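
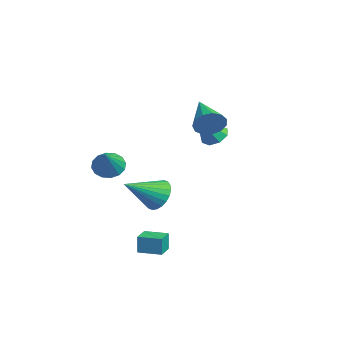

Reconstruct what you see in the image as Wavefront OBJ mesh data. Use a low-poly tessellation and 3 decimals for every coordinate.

v -3.536 -1.284 -0.825
v -3.148 -1.666 -1.384
v -2.324 -1.676 0.285
v -3.009 -1.287 -1.401
v -3.012 -0.907 -1.264
v -3.155 -0.628 -1.009
v -3.4 -0.525 -0.705
v -3.682 -0.625 -0.434
v -3.924 -0.902 -0.267
v -4.062 -1.281 -0.25
v -4.06 -1.661 -0.387
v -3.916 -1.939 -0.642
v -3.671 -2.043 -0.946
v -3.39 -1.942 -1.217
v 0.862 2.181 2.891
v 1.09 1.805 3.51
v -1.002 2.199 3.589
v 1.128 2.221 3.601
v 1.082 2.625 3.467
v 0.965 2.888 3.149
v 0.816 2.926 2.75
v 0.681 2.728 2.395
v 0.604 2.356 2.198
v 0.608 1.928 2.22
v 0.693 1.581 2.456
v 0.831 1.424 2.83
v 0.979 1.507 3.223
v 1.836 -0.9 -3.594
v 1.802 -0.893 -2.714
v 2.405 0.006 -3.579
v 2.371 0.013 -2.699
v 2.589 -1.373 -3.561
v 2.555 -1.366 -2.681
v 3.158 -0.467 -3.546
v 3.124 -0.46 -2.666
v -3.347 3.548 0.637
v -2.829 3.991 0.797
v -2.933 2.592 1.943
v -3.291 4.119 1.037
v -3.785 3.913 1.043
v -4.023 3.492 0.811
v -3.864 3.105 0.477
v -3.403 2.976 0.237
v -2.909 3.183 0.231
v -2.671 3.603 0.463
v 2.017 -0.341 -0.575
v 2.583 0.064 -0.105
v 2.363 -1.879 0.335
v 2.31 0.108 0.072
v 1.993 0.082 0.15
v 1.679 -0.007 0.118
v 1.417 -0.148 -0.02
v 1.246 -0.318 -0.242
v 1.193 -0.491 -0.515
v 1.265 -0.642 -0.797
v 1.451 -0.747 -1.045
v 1.724 -0.79 -1.222
v 2.041 -0.765 -1.3
v 2.355 -0.675 -1.268
v 2.617 -0.535 -1.13
v 2.788 -0.365 -0.908
v 2.841 -0.191 -0.635
v 2.769 -0.041 -0.353
f 2 1 4
f 2 4 3
f 4 1 5
f 4 5 3
f 5 1 6
f 5 6 3
f 6 1 7
f 6 7 3
f 7 1 8
f 7 8 3
f 8 1 9
f 8 9 3
f 9 1 10
f 9 10 3
f 10 1 11
f 10 11 3
f 11 1 12
f 11 12 3
f 12 1 13
f 12 13 3
f 13 1 14
f 13 14 3
f 14 1 2
f 14 2 3
f 16 15 18
f 16 18 17
f 18 15 19
f 18 19 17
f 19 15 20
f 19 20 17
f 20 15 21
f 20 21 17
f 21 15 22
f 21 22 17
f 22 15 23
f 22 23 17
f 23 15 24
f 23 24 17
f 24 15 25
f 24 25 17
f 25 15 26
f 25 26 17
f 26 15 27
f 26 27 17
f 27 15 16
f 27 16 17
f 29 31 28
f 32 29 28
f 28 31 30
f 30 32 28
f 29 35 31
f 33 29 32
f 33 35 29
f 31 35 30
f 34 32 30
f 30 35 34
f 34 33 32
f 35 33 34
f 37 36 39
f 37 39 38
f 39 36 40
f 39 40 38
f 40 36 41
f 40 41 38
f 41 36 42
f 41 42 38
f 42 36 43
f 42 43 38
f 43 36 44
f 43 44 38
f 44 36 45
f 44 45 38
f 45 36 37
f 45 37 38
f 47 46 49
f 47 49 48
f 49 46 50
f 49 50 48
f 50 46 51
f 50 51 48
f 51 46 52
f 51 52 48
f 52 46 53
f 52 53 48
f 53 46 54
f 53 54 48
f 54 46 55
f 54 55 48
f 55 46 56
f 55 56 48
f 56 46 57
f 56 57 48
f 57 46 58
f 57 58 48
f 58 46 59
f 58 59 48
f 59 46 60
f 59 60 48
f 60 46 61
f 60 61 48
f 61 46 62
f 61 62 48
f 62 46 63
f 62 63 48
f 63 46 47
f 63 47 48



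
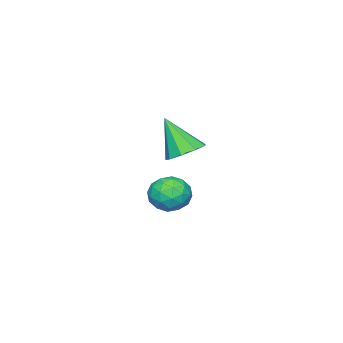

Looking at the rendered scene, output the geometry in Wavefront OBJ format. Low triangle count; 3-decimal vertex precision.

v -2.299 1.981 -3.141
v -1.552 1.463 -2.478
v -3.648 1.057 -2.342
v -2.901 0.539 -1.679
v -3.106 1.637 -1.546
v -2.272 2.208 -2.039
v -2.928 0.312 -2.781
v -2.094 0.883 -3.274
v -1.941 0.432 -2.255
v -2.05 1.251 -1.492
v -3.15 1.269 -3.328
v -3.259 2.088 -2.565
v -1.807 1.804 -2.879
v -3.393 0.716 -1.941
v -3.513 1.362 -1.862
v -3.074 1.058 -1.472
v -2.23 2.241 -2.622
v -1.791 1.937 -2.232
v -2.704 2.039 -1.684
v -3.409 0.583 -2.588
v -2.97 0.279 -2.198
v -2.126 1.462 -3.348
v -1.687 1.158 -2.958
v -2.496 0.481 -3.136
v -1.596 0.893 -2.359
v -2.389 0.349 -1.89
v -2.406 0.216 -2.537
v -1.915 0.551 -2.827
v -1.661 1.374 -1.91
v -2.454 0.831 -1.441
v -2.574 1.476 -1.362
v -2.084 1.812 -1.653
v -1.889 0.768 -1.78
v -2.746 1.689 -3.379
v -3.539 1.146 -2.91
v -3.116 0.708 -3.167
v -2.626 1.044 -3.458
v -2.811 2.171 -2.93
v -3.604 1.627 -2.461
v -3.285 1.969 -1.993
v -2.794 2.304 -2.283
v -3.311 1.752 -3.04
v 0.83 4.558 2.305
v 1.728 4.941 2.522
v 0.87 3.422 4.155
v 1.235 5.341 2.778
v 0.553 5.374 2.812
v 0 5.025 2.61
v -0.164 4.457 2.265
v 0.137 3.937 1.939
v 0.762 3.707 1.785
v 1.419 3.875 1.874
v 1.801 4.362 2.165
f 1 38 17
f 38 12 41
f 17 41 6
f 38 41 17
f 1 17 13
f 17 6 18
f 13 18 2
f 17 18 13
f 1 13 22
f 13 2 23
f 22 23 8
f 13 23 22
f 1 22 34
f 22 8 37
f 34 37 11
f 22 37 34
f 1 34 38
f 34 11 42
f 38 42 12
f 34 42 38
f 2 18 29
f 18 6 32
f 29 32 10
f 18 32 29
f 6 41 19
f 41 12 40
f 19 40 5
f 41 40 19
f 12 42 39
f 42 11 35
f 39 35 3
f 42 35 39
f 11 37 36
f 37 8 24
f 36 24 7
f 37 24 36
f 8 23 28
f 23 2 25
f 28 25 9
f 23 25 28
f 4 30 16
f 30 10 31
f 16 31 5
f 30 31 16
f 4 16 14
f 16 5 15
f 14 15 3
f 16 15 14
f 4 14 21
f 14 3 20
f 21 20 7
f 14 20 21
f 4 21 26
f 21 7 27
f 26 27 9
f 21 27 26
f 4 26 30
f 26 9 33
f 30 33 10
f 26 33 30
f 5 31 19
f 31 10 32
f 19 32 6
f 31 32 19
f 3 15 39
f 15 5 40
f 39 40 12
f 15 40 39
f 7 20 36
f 20 3 35
f 36 35 11
f 20 35 36
f 9 27 28
f 27 7 24
f 28 24 8
f 27 24 28
f 10 33 29
f 33 9 25
f 29 25 2
f 33 25 29
f 44 43 46
f 44 46 45
f 46 43 47
f 46 47 45
f 47 43 48
f 47 48 45
f 48 43 49
f 48 49 45
f 49 43 50
f 49 50 45
f 50 43 51
f 50 51 45
f 51 43 52
f 51 52 45
f 52 43 53
f 52 53 45
f 53 43 44
f 53 44 45



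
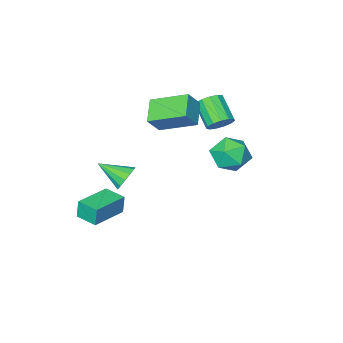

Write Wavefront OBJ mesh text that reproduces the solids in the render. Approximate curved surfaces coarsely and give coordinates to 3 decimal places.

v 0.899 -3.316 -1.768
v 1.36 -3.393 -2.418
v 1.761 -4.544 -1.012
v 1.562 -3.088 -2.154
v 1.554 -2.856 -1.768
v 1.337 -2.77 -1.382
v 0.982 -2.857 -1.118
v 0.6 -3.09 -1.062
v 0.313 -3.395 -1.229
v 0.213 -3.675 -1.568
v 0.33 -3.841 -1.97
v 0.628 -3.84 -2.309
v 1.012 -3.673 -2.475
v -3.486 -1.561 1.478
v -3.14 -2.006 0.983
v -3.348 -3.263 1.967
v -3.694 -2.819 2.462
v -2.839 -1.856 1.238
v -3.047 -3.113 2.223
v -2.744 -1.612 1.57
v -2.951 -2.869 2.554
v -2.884 -1.352 1.872
v -3.091 -2.609 2.857
v -3.215 -1.159 2.049
v -3.423 -2.416 3.034
v -3.632 -1.093 2.045
v -3.84 -2.35 3.029
v -4.003 -1.176 1.861
v -4.211 -2.433 2.845
v -4.21 -1.382 1.555
v -4.418 -2.639 2.539
v -4.187 -1.644 1.224
v -4.395 -2.901 2.209
v -3.942 -1.88 0.974
v -4.149 -3.137 1.959
v -3.551 -2.015 0.884
v -3.759 -3.272 1.869
v -0.836 -3.003 1.274
v -1.667 -3.976 1.999
v -1.996 -1.41 2.081
v -2.827 -2.382 2.806
v -0.093 -2.938 2.214
v -0.924 -3.91 2.939
v -1.253 -1.344 3.021
v -2.084 -2.317 3.746
v 1.309 -4.707 -4.272
v 1.217 -4.687 -3.196
v 1.004 -3.516 -4.32
v 0.912 -3.497 -3.244
v 3.248 -4.203 -4.116
v 3.156 -4.184 -3.04
v 2.943 -3.013 -4.164
v 2.851 -2.993 -3.088
v -2.385 1.855 2.242
v -1.305 1.652 2.135
v -2.715 0.848 0.805
v -1.635 0.645 0.698
v -2.195 0.219 1.549
v -1.991 0.842 2.437
v -2.029 1.658 0.503
v -1.825 2.281 1.391
v -1.085 1.531 1.06
v -1.187 0.642 1.707
v -2.833 1.858 1.233
v -2.935 0.969 1.88
f 2 1 4
f 2 4 3
f 4 1 5
f 4 5 3
f 5 1 6
f 5 6 3
f 6 1 7
f 6 7 3
f 7 1 8
f 7 8 3
f 8 1 9
f 8 9 3
f 9 1 10
f 9 10 3
f 10 1 11
f 10 11 3
f 11 1 12
f 11 12 3
f 12 1 13
f 12 13 3
f 13 1 2
f 13 2 3
f 15 14 18
f 15 18 16
f 16 18 19
f 16 19 17
f 18 14 20
f 18 20 19
f 19 20 21
f 19 21 17
f 20 14 22
f 20 22 21
f 21 22 23
f 21 23 17
f 22 14 24
f 22 24 23
f 23 24 25
f 23 25 17
f 24 14 26
f 24 26 25
f 25 26 27
f 25 27 17
f 26 14 28
f 26 28 27
f 27 28 29
f 27 29 17
f 28 14 30
f 28 30 29
f 29 30 31
f 29 31 17
f 30 14 32
f 30 32 31
f 31 32 33
f 31 33 17
f 32 14 34
f 32 34 33
f 33 34 35
f 33 35 17
f 34 14 36
f 34 36 35
f 35 36 37
f 35 37 17
f 36 14 15
f 36 15 37
f 37 15 16
f 37 16 17
f 39 41 38
f 42 39 38
f 38 41 40
f 40 42 38
f 39 45 41
f 43 39 42
f 43 45 39
f 41 45 40
f 44 42 40
f 40 45 44
f 44 43 42
f 45 43 44
f 47 49 46
f 50 47 46
f 46 49 48
f 48 50 46
f 47 53 49
f 51 47 50
f 51 53 47
f 49 53 48
f 52 50 48
f 48 53 52
f 52 51 50
f 53 51 52
f 54 65 59
f 54 59 55
f 54 55 61
f 54 61 64
f 54 64 65
f 55 59 63
f 59 65 58
f 65 64 56
f 64 61 60
f 61 55 62
f 57 63 58
f 57 58 56
f 57 56 60
f 57 60 62
f 57 62 63
f 58 63 59
f 56 58 65
f 60 56 64
f 62 60 61
f 63 62 55



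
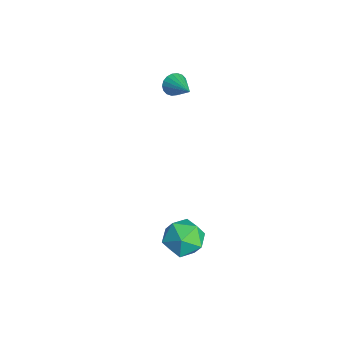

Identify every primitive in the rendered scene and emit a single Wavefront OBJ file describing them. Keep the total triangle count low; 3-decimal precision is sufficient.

v -4.109 -1.495 1.125
v -3.862 -1.675 0.704
v -2.991 -1.205 1.655
v -3.896 -1.452 0.653
v -3.972 -1.238 0.695
v -4.075 -1.074 0.822
v -4.184 -0.994 1.01
v -4.279 -1.013 1.22
v -4.34 -1.128 1.412
v -4.355 -1.316 1.546
v -4.321 -1.539 1.598
v -4.245 -1.753 1.556
v -4.142 -1.917 1.428
v -4.033 -1.997 1.241
v -3.938 -1.977 1.03
v -3.877 -1.863 0.839
v 0.617 -1.995 -4.595
v 1.062 -2.676 -4.178
v -0.402 -2.004 -3.522
v 0.043 -2.685 -3.105
v 0.412 -1.849 -3.137
v 1.043 -1.843 -3.8
v -0.383 -2.837 -3.9
v 0.248 -2.831 -4.563
v 0.445 -3.196 -3.748
v 0.936 -2.586 -3.276
v -0.276 -2.094 -4.424
v 0.215 -1.484 -3.952
f 2 1 4
f 2 4 3
f 4 1 5
f 4 5 3
f 5 1 6
f 5 6 3
f 6 1 7
f 6 7 3
f 7 1 8
f 7 8 3
f 8 1 9
f 8 9 3
f 9 1 10
f 9 10 3
f 10 1 11
f 10 11 3
f 11 1 12
f 11 12 3
f 12 1 13
f 12 13 3
f 13 1 14
f 13 14 3
f 14 1 15
f 14 15 3
f 15 1 16
f 15 16 3
f 16 1 2
f 16 2 3
f 17 28 22
f 17 22 18
f 17 18 24
f 17 24 27
f 17 27 28
f 18 22 26
f 22 28 21
f 28 27 19
f 27 24 23
f 24 18 25
f 20 26 21
f 20 21 19
f 20 19 23
f 20 23 25
f 20 25 26
f 21 26 22
f 19 21 28
f 23 19 27
f 25 23 24
f 26 25 18



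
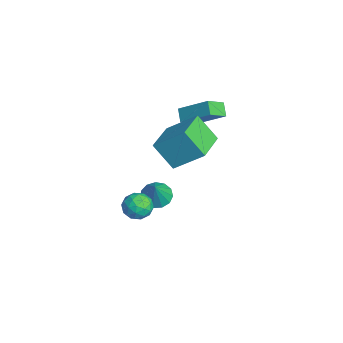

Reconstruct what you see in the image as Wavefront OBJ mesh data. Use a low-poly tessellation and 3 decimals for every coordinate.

v -1.145 -3.658 -2.307
v -0.441 -3.424 -1.983
v -0.499 -4.316 -3.237
v 0.205 -4.082 -2.913
v -0.268 -4.607 -2.518
v -0.667 -4.201 -1.943
v -0.273 -3.539 -3.277
v -0.672 -3.133 -2.702
v 0.098 -3.351 -2.582
v 0.101 -4.011 -2.113
v -1.041 -3.729 -3.107
v -1.038 -4.389 -2.638
v -0.85 -3.483 -2.063
v -0.09 -4.257 -3.157
v -0.368 -4.565 -2.925
v 0.046 -4.428 -2.734
v -0.983 -3.94 -2.04
v -0.569 -3.803 -1.849
v -0.467 -4.498 -2.164
v -0.371 -3.937 -3.371
v 0.043 -3.8 -3.18
v -0.986 -3.312 -2.486
v -0.572 -3.175 -2.295
v -0.473 -3.242 -3.056
v -0.119 -3.303 -2.225
v 0.261 -3.69 -2.772
v -0.02 -3.371 -2.985
v -0.255 -3.132 -2.647
v -0.117 -3.691 -1.949
v 0.263 -4.078 -2.496
v -0.015 -4.386 -2.264
v -0.25 -4.148 -1.926
v 0.2 -3.648 -2.302
v -1.203 -3.662 -2.724
v -0.823 -4.049 -3.271
v -0.69 -3.592 -3.294
v -0.925 -3.354 -2.956
v -1.201 -4.05 -2.448
v -0.821 -4.437 -2.995
v -0.685 -4.608 -2.573
v -0.92 -4.369 -2.235
v -1.14 -4.092 -2.918
v -2.588 -1.507 2.507
v -1.67 -0.272 3.552
v -3.084 -0.639 1.917
v -2.165 0.596 2.962
v -1.975 -1.516 1.978
v -1.056 -0.281 3.023
v -2.47 -0.648 1.388
v -1.552 0.587 2.433
v -0.914 -2.38 2.453
v -0.309 -1.041 3.626
v -0.286 -1.56 1.193
v 0.319 -0.221 2.366
v 0.781 -3.339 2.674
v 1.386 -2 3.847
v 1.409 -2.519 1.414
v 2.014 -1.18 2.587
v -2.396 -2.607 -3.576
v -1.716 -2.461 -3.972
v -1.584 -2.833 -2.264
v -1.86 -2.063 -3.814
v -2.173 -1.839 -3.582
v -2.558 -1.858 -3.347
v -2.891 -2.115 -3.185
v -3.067 -2.528 -3.148
v -3.03 -2.966 -3.246
v -2.792 -3.291 -3.449
v -2.428 -3.398 -3.693
v -2.054 -3.254 -3.9
v -1.789 -2.904 -4.003
f 1 38 17
f 38 12 41
f 17 41 6
f 38 41 17
f 1 17 13
f 17 6 18
f 13 18 2
f 17 18 13
f 1 13 22
f 13 2 23
f 22 23 8
f 13 23 22
f 1 22 34
f 22 8 37
f 34 37 11
f 22 37 34
f 1 34 38
f 34 11 42
f 38 42 12
f 34 42 38
f 2 18 29
f 18 6 32
f 29 32 10
f 18 32 29
f 6 41 19
f 41 12 40
f 19 40 5
f 41 40 19
f 12 42 39
f 42 11 35
f 39 35 3
f 42 35 39
f 11 37 36
f 37 8 24
f 36 24 7
f 37 24 36
f 8 23 28
f 23 2 25
f 28 25 9
f 23 25 28
f 4 30 16
f 30 10 31
f 16 31 5
f 30 31 16
f 4 16 14
f 16 5 15
f 14 15 3
f 16 15 14
f 4 14 21
f 14 3 20
f 21 20 7
f 14 20 21
f 4 21 26
f 21 7 27
f 26 27 9
f 21 27 26
f 4 26 30
f 26 9 33
f 30 33 10
f 26 33 30
f 5 31 19
f 31 10 32
f 19 32 6
f 31 32 19
f 3 15 39
f 15 5 40
f 39 40 12
f 15 40 39
f 7 20 36
f 20 3 35
f 36 35 11
f 20 35 36
f 9 27 28
f 27 7 24
f 28 24 8
f 27 24 28
f 10 33 29
f 33 9 25
f 29 25 2
f 33 25 29
f 44 46 43
f 47 44 43
f 43 46 45
f 45 47 43
f 44 50 46
f 48 44 47
f 48 50 44
f 46 50 45
f 49 47 45
f 45 50 49
f 49 48 47
f 50 48 49
f 52 54 51
f 55 52 51
f 51 54 53
f 53 55 51
f 52 58 54
f 56 52 55
f 56 58 52
f 54 58 53
f 57 55 53
f 53 58 57
f 57 56 55
f 58 56 57
f 60 59 62
f 60 62 61
f 62 59 63
f 62 63 61
f 63 59 64
f 63 64 61
f 64 59 65
f 64 65 61
f 65 59 66
f 65 66 61
f 66 59 67
f 66 67 61
f 67 59 68
f 67 68 61
f 68 59 69
f 68 69 61
f 69 59 70
f 69 70 61
f 70 59 71
f 70 71 61
f 71 59 60
f 71 60 61



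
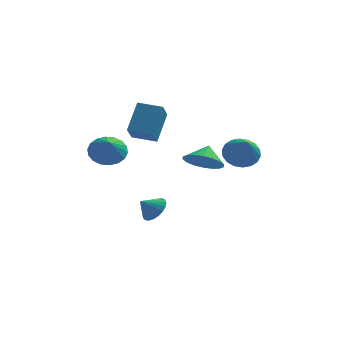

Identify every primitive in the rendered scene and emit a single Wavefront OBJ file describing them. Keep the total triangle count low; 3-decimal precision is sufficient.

v 2.712 -1.527 1.819
v 3.406 -0.982 2.197
v 2.988 -2.753 3.081
v 3.057 -0.848 2.403
v 2.639 -0.849 2.494
v 2.236 -0.984 2.452
v 1.927 -1.227 2.284
v 1.774 -1.529 2.024
v 1.806 -1.831 1.723
v 2.017 -2.073 1.442
v 2.367 -2.207 1.235
v 2.784 -2.206 1.144
v 3.187 -2.071 1.187
v 3.496 -1.828 1.355
v 3.65 -1.526 1.615
v 3.617 -1.224 1.915
v 0.872 -1.401 1.12
v 1.685 -2.001 1.439
v 1.128 -0.639 1.9
v 1.881 -1.727 1.108
v 1.876 -1.389 0.78
v 1.673 -1.053 0.518
v 1.311 -0.786 0.376
v 0.862 -0.64 0.381
v 0.415 -0.645 0.533
v 0.059 -0.8 0.8
v -0.136 -1.074 1.131
v -0.132 -1.413 1.46
v 0.072 -1.749 1.721
v 0.434 -2.016 1.863
v 0.882 -2.161 1.858
v 1.329 -2.156 1.707
v -3.673 -2.896 2.472
v -2.833 -3.217 2.107
v -3.567 -3.664 3.388
v -2.709 -2.893 2.364
v -2.775 -2.57 2.642
v -3.019 -2.311 2.887
v -3.393 -2.169 3.049
v -3.822 -2.17 3.097
v -4.221 -2.315 3.022
v -4.512 -2.575 2.837
v -4.637 -2.899 2.58
v -4.57 -3.222 2.302
v -4.326 -3.481 2.057
v -3.952 -3.624 1.894
v -3.523 -3.622 1.846
v -3.124 -3.477 1.922
v -1.561 -0.507 -2.647
v -1.213 -0.001 -2.102
v -2.259 -0.773 -1.953
v -1.441 0.203 -2.253
v -1.689 0.284 -2.472
v -1.915 0.229 -2.722
v -2.08 0.046 -2.958
v -2.155 -0.232 -3.14
v -2.127 -0.558 -3.237
v -2.001 -0.874 -3.232
v -1.799 -1.128 -3.126
v -1.556 -1.274 -2.937
v -1.313 -1.287 -2.697
v -1.114 -1.165 -2.449
v -0.991 -0.93 -2.235
v -0.967 -0.621 -2.092
v -1.046 -0.293 -2.045
v -2.812 1.874 1.334
v -2.967 0.744 2.323
v -2.356 3.052 2.753
v -2.511 1.922 3.742
v -1.509 1.558 1.178
v -1.664 0.428 2.167
v -1.053 2.736 2.597
v -1.208 1.606 3.586
f 2 1 4
f 2 4 3
f 4 1 5
f 4 5 3
f 5 1 6
f 5 6 3
f 6 1 7
f 6 7 3
f 7 1 8
f 7 8 3
f 8 1 9
f 8 9 3
f 9 1 10
f 9 10 3
f 10 1 11
f 10 11 3
f 11 1 12
f 11 12 3
f 12 1 13
f 12 13 3
f 13 1 14
f 13 14 3
f 14 1 15
f 14 15 3
f 15 1 16
f 15 16 3
f 16 1 2
f 16 2 3
f 18 17 20
f 18 20 19
f 20 17 21
f 20 21 19
f 21 17 22
f 21 22 19
f 22 17 23
f 22 23 19
f 23 17 24
f 23 24 19
f 24 17 25
f 24 25 19
f 25 17 26
f 25 26 19
f 26 17 27
f 26 27 19
f 27 17 28
f 27 28 19
f 28 17 29
f 28 29 19
f 29 17 30
f 29 30 19
f 30 17 31
f 30 31 19
f 31 17 32
f 31 32 19
f 32 17 18
f 32 18 19
f 34 33 36
f 34 36 35
f 36 33 37
f 36 37 35
f 37 33 38
f 37 38 35
f 38 33 39
f 38 39 35
f 39 33 40
f 39 40 35
f 40 33 41
f 40 41 35
f 41 33 42
f 41 42 35
f 42 33 43
f 42 43 35
f 43 33 44
f 43 44 35
f 44 33 45
f 44 45 35
f 45 33 46
f 45 46 35
f 46 33 47
f 46 47 35
f 47 33 48
f 47 48 35
f 48 33 34
f 48 34 35
f 50 49 52
f 50 52 51
f 52 49 53
f 52 53 51
f 53 49 54
f 53 54 51
f 54 49 55
f 54 55 51
f 55 49 56
f 55 56 51
f 56 49 57
f 56 57 51
f 57 49 58
f 57 58 51
f 58 49 59
f 58 59 51
f 59 49 60
f 59 60 51
f 60 49 61
f 60 61 51
f 61 49 62
f 61 62 51
f 62 49 63
f 62 63 51
f 63 49 64
f 63 64 51
f 64 49 65
f 64 65 51
f 65 49 50
f 65 50 51
f 67 69 66
f 70 67 66
f 66 69 68
f 68 70 66
f 67 73 69
f 71 67 70
f 71 73 67
f 69 73 68
f 72 70 68
f 68 73 72
f 72 71 70
f 73 71 72



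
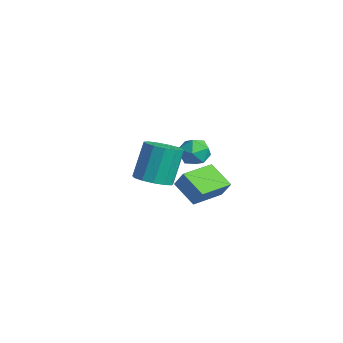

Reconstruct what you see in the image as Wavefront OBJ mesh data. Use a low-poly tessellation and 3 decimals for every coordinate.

v -2.9 1.915 0.439
v -2.348 1.319 0.326
v -3.692 1.061 1.074
v -3.14 0.465 0.961
v -2.975 1.085 1.472
v -2.485 1.613 1.079
v -3.555 0.767 0.321
v -3.065 1.295 -0.072
v -2.753 0.61 0.252
v -2.395 0.806 0.964
v -3.645 1.574 0.436
v -3.287 1.77 1.148
v 2.364 -3.056 2.434
v 2.99 -2.517 2.351
v 2.662 -1.885 3.983
v 2.036 -2.424 4.066
v 2.608 -2.301 2.191
v 2.279 -1.669 3.822
v 2.148 -2.324 2.107
v 1.82 -1.692 3.739
v 1.757 -2.58 2.128
v 1.429 -1.948 3.759
v 1.559 -2.987 2.246
v 1.231 -2.355 3.877
v 1.616 -3.416 2.423
v 1.288 -2.784 4.055
v 1.911 -3.73 2.604
v 1.583 -3.098 4.236
v 2.35 -3.831 2.732
v 2.022 -3.199 4.363
v 2.793 -3.685 2.764
v 2.465 -3.053 4.396
v 3.1 -3.34 2.692
v 2.772 -2.708 4.324
v 3.174 -2.904 2.539
v 2.845 -2.272 4.17
v -1.058 0.253 -1.351
v -2.169 -0.135 -0.574
v -1.63 1.843 -1.376
v -2.741 1.455 -0.599
v -0.559 0.445 -0.541
v -1.67 0.057 0.236
v -1.131 2.035 -0.566
v -2.242 1.647 0.211
f 1 12 6
f 1 6 2
f 1 2 8
f 1 8 11
f 1 11 12
f 2 6 10
f 6 12 5
f 12 11 3
f 11 8 7
f 8 2 9
f 4 10 5
f 4 5 3
f 4 3 7
f 4 7 9
f 4 9 10
f 5 10 6
f 3 5 12
f 7 3 11
f 9 7 8
f 10 9 2
f 14 13 17
f 14 17 15
f 15 17 18
f 15 18 16
f 17 13 19
f 17 19 18
f 18 19 20
f 18 20 16
f 19 13 21
f 19 21 20
f 20 21 22
f 20 22 16
f 21 13 23
f 21 23 22
f 22 23 24
f 22 24 16
f 23 13 25
f 23 25 24
f 24 25 26
f 24 26 16
f 25 13 27
f 25 27 26
f 26 27 28
f 26 28 16
f 27 13 29
f 27 29 28
f 28 29 30
f 28 30 16
f 29 13 31
f 29 31 30
f 30 31 32
f 30 32 16
f 31 13 33
f 31 33 32
f 32 33 34
f 32 34 16
f 33 13 35
f 33 35 34
f 34 35 36
f 34 36 16
f 35 13 14
f 35 14 36
f 36 14 15
f 36 15 16
f 38 40 37
f 41 38 37
f 37 40 39
f 39 41 37
f 38 44 40
f 42 38 41
f 42 44 38
f 40 44 39
f 43 41 39
f 39 44 43
f 43 42 41
f 44 42 43



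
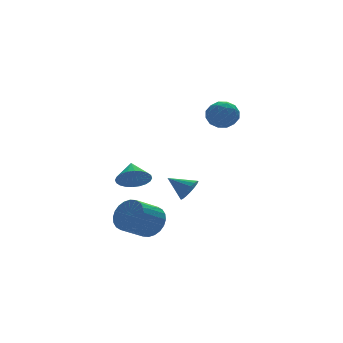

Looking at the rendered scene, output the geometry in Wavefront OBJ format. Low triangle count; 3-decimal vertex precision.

v -1.047 2.628 -2.808
v -0.489 1.984 -2.194
v -0.693 3.732 -1.972
v -0.206 2.1 -2.466
v -0.051 2.296 -2.791
v -0.047 2.542 -3.118
v -0.196 2.802 -3.398
v -0.474 3.035 -3.588
v -0.839 3.206 -3.66
v -1.236 3.289 -3.602
v -1.604 3.271 -3.423
v -1.887 3.156 -3.15
v -2.043 2.96 -2.826
v -2.046 2.713 -2.499
v -1.898 2.453 -2.219
v -1.62 2.22 -2.028
v -1.254 2.049 -1.957
v -0.857 1.966 -2.015
v -0.518 -3.406 -1.728
v 0.134 -3.017 -1.475
v -1.362 -2.454 -1.012
v 0.048 -2.845 -1.806
v -0.168 -2.801 -2.119
v -0.465 -2.896 -2.342
v -0.773 -3.107 -2.425
v -1.023 -3.387 -2.348
v -1.157 -3.671 -2.13
v -1.145 -3.894 -1.819
v -0.989 -4.006 -1.487
v -0.725 -3.979 -1.211
v -0.414 -3.822 -1.053
v -0.126 -3.569 -1.05
v 0.072 -3.279 -1.202
v 3.896 2.318 2.09
v 4.33 1.601 2.708
v 3.51 1.119 0.972
v 3.944 0.402 1.59
v 3.06 0.871 1.877
v 3.298 1.612 2.568
v 4.542 1.108 1.112
v 4.78 1.849 1.803
v 4.729 0.854 2.104
v 3.813 0.707 2.577
v 4.027 2.013 1.103
v 3.111 1.866 1.576
v 4.146 2.065 2.497
v 3.694 0.655 1.183
v 3.174 0.931 1.351
v 3.429 0.51 1.715
v 3.54 2.071 2.415
v 3.795 1.65 2.778
v 3.049 1.22 2.29
v 4.045 1.07 0.902
v 4.3 0.649 1.265
v 4.411 2.21 1.965
v 4.666 1.789 2.329
v 4.791 1.5 1.39
v 4.636 1.204 2.506
v 4.41 0.5 1.848
v 4.761 0.915 1.567
v 4.901 1.35 1.973
v 4.098 1.118 2.783
v 3.872 0.413 2.126
v 3.352 0.689 2.295
v 3.492 1.124 2.701
v 4.333 0.679 2.428
v 3.968 2.307 1.554
v 3.742 1.602 0.897
v 4.348 1.596 0.979
v 4.488 2.031 1.385
v 3.43 2.22 1.832
v 3.204 1.516 1.174
v 2.939 1.37 1.707
v 3.079 1.805 2.113
v 3.507 2.041 1.252
v -2.265 -2.177 -4.203
v -1.738 -1.997 -3.255
v -3.227 -2.403 -2.349
v -3.755 -2.583 -3.297
v -1.895 -1.606 -3.339
v -3.384 -2.013 -2.432
v -2.109 -1.303 -3.554
v -3.598 -1.709 -2.648
v -2.347 -1.132 -3.868
v -3.836 -1.539 -2.962
v -2.572 -1.121 -4.233
v -4.061 -1.527 -3.327
v -2.751 -1.27 -4.594
v -4.24 -1.676 -3.687
v -2.855 -1.558 -4.895
v -4.345 -1.964 -3.989
v -2.87 -1.939 -5.091
v -4.36 -2.346 -4.184
v -2.793 -2.357 -5.151
v -4.282 -2.763 -4.245
v -2.636 -2.747 -5.068
v -4.125 -3.154 -4.161
v -2.422 -3.051 -4.852
v -3.911 -3.457 -3.946
v -2.184 -3.221 -4.538
v -3.673 -3.628 -3.632
v -1.959 -3.233 -4.173
v -3.448 -3.639 -3.267
v -1.78 -3.084 -3.813
v -3.269 -3.49 -2.906
v -1.675 -2.796 -3.511
v -3.165 -3.202 -2.605
v -1.66 -2.414 -3.316
v -3.15 -2.821 -2.409
f 2 1 4
f 2 4 3
f 4 1 5
f 4 5 3
f 5 1 6
f 5 6 3
f 6 1 7
f 6 7 3
f 7 1 8
f 7 8 3
f 8 1 9
f 8 9 3
f 9 1 10
f 9 10 3
f 10 1 11
f 10 11 3
f 11 1 12
f 11 12 3
f 12 1 13
f 12 13 3
f 13 1 14
f 13 14 3
f 14 1 15
f 14 15 3
f 15 1 16
f 15 16 3
f 16 1 17
f 16 17 3
f 17 1 18
f 17 18 3
f 18 1 2
f 18 2 3
f 20 19 22
f 20 22 21
f 22 19 23
f 22 23 21
f 23 19 24
f 23 24 21
f 24 19 25
f 24 25 21
f 25 19 26
f 25 26 21
f 26 19 27
f 26 27 21
f 27 19 28
f 27 28 21
f 28 19 29
f 28 29 21
f 29 19 30
f 29 30 21
f 30 19 31
f 30 31 21
f 31 19 32
f 31 32 21
f 32 19 33
f 32 33 21
f 33 19 20
f 33 20 21
f 34 71 50
f 71 45 74
f 50 74 39
f 71 74 50
f 34 50 46
f 50 39 51
f 46 51 35
f 50 51 46
f 34 46 55
f 46 35 56
f 55 56 41
f 46 56 55
f 34 55 67
f 55 41 70
f 67 70 44
f 55 70 67
f 34 67 71
f 67 44 75
f 71 75 45
f 67 75 71
f 35 51 62
f 51 39 65
f 62 65 43
f 51 65 62
f 39 74 52
f 74 45 73
f 52 73 38
f 74 73 52
f 45 75 72
f 75 44 68
f 72 68 36
f 75 68 72
f 44 70 69
f 70 41 57
f 69 57 40
f 70 57 69
f 41 56 61
f 56 35 58
f 61 58 42
f 56 58 61
f 37 63 49
f 63 43 64
f 49 64 38
f 63 64 49
f 37 49 47
f 49 38 48
f 47 48 36
f 49 48 47
f 37 47 54
f 47 36 53
f 54 53 40
f 47 53 54
f 37 54 59
f 54 40 60
f 59 60 42
f 54 60 59
f 37 59 63
f 59 42 66
f 63 66 43
f 59 66 63
f 38 64 52
f 64 43 65
f 52 65 39
f 64 65 52
f 36 48 72
f 48 38 73
f 72 73 45
f 48 73 72
f 40 53 69
f 53 36 68
f 69 68 44
f 53 68 69
f 42 60 61
f 60 40 57
f 61 57 41
f 60 57 61
f 43 66 62
f 66 42 58
f 62 58 35
f 66 58 62
f 77 76 80
f 77 80 78
f 78 80 81
f 78 81 79
f 80 76 82
f 80 82 81
f 81 82 83
f 81 83 79
f 82 76 84
f 82 84 83
f 83 84 85
f 83 85 79
f 84 76 86
f 84 86 85
f 85 86 87
f 85 87 79
f 86 76 88
f 86 88 87
f 87 88 89
f 87 89 79
f 88 76 90
f 88 90 89
f 89 90 91
f 89 91 79
f 90 76 92
f 90 92 91
f 91 92 93
f 91 93 79
f 92 76 94
f 92 94 93
f 93 94 95
f 93 95 79
f 94 76 96
f 94 96 95
f 95 96 97
f 95 97 79
f 96 76 98
f 96 98 97
f 97 98 99
f 97 99 79
f 98 76 100
f 98 100 99
f 99 100 101
f 99 101 79
f 100 76 102
f 100 102 101
f 101 102 103
f 101 103 79
f 102 76 104
f 102 104 103
f 103 104 105
f 103 105 79
f 104 76 106
f 104 106 105
f 105 106 107
f 105 107 79
f 106 76 108
f 106 108 107
f 107 108 109
f 107 109 79
f 108 76 77
f 108 77 109
f 109 77 78
f 109 78 79



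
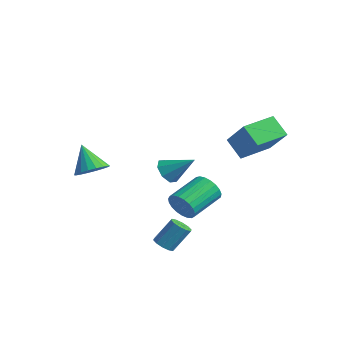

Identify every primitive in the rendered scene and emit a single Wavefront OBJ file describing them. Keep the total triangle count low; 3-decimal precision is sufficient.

v 2.348 2.984 1.911
v 1.439 2.961 2.74
v 2.43 4.677 2.05
v 1.522 4.653 2.878
v 3.638 2.807 3.322
v 2.73 2.783 4.15
v 3.721 4.499 3.46
v 2.812 4.476 4.289
v 2.293 -1.436 -1.997
v 2.547 -1.072 -2.322
v 2.841 -0.301 -1.228
v 2.587 -0.664 -0.903
v 2.22 -0.981 -2.298
v 2.514 -0.21 -1.204
v 1.921 -1.064 -2.159
v 2.215 -0.293 -1.065
v 1.764 -1.289 -1.958
v 2.058 -0.518 -0.865
v 1.809 -1.57 -1.772
v 2.103 -0.798 -0.679
v 2.039 -1.799 -1.672
v 2.333 -1.028 -0.578
v 2.366 -1.89 -1.696
v 2.66 -1.119 -0.602
v 2.665 -1.807 -1.835
v 2.959 -1.036 -0.741
v 2.822 -1.582 -2.035
v 3.116 -0.811 -0.942
v 2.777 -1.302 -2.221
v 3.071 -0.53 -1.128
v -2.893 -1.333 0.466
v -2.21 -1.209 0.957
v -3.827 -1.207 1.734
v -2.304 -0.858 0.853
v -2.514 -0.601 0.672
v -2.799 -0.489 0.451
v -3.103 -0.544 0.232
v -3.365 -0.756 0.06
v -3.534 -1.082 -0.032
v -3.575 -1.458 -0.025
v -3.481 -1.809 0.08
v -3.271 -2.066 0.26
v -2.986 -2.178 0.482
v -2.682 -2.123 0.701
v -2.42 -1.911 0.873
v -2.251 -1.585 0.964
v 1.681 0.111 -0.439
v 2.054 -0.063 0.235
v 1.873 1.635 0.773
v 1.499 1.809 0.099
v 2.303 0.026 0.04
v 2.122 1.724 0.578
v 2.444 0.129 -0.238
v 2.263 1.827 0.3
v 2.454 0.229 -0.551
v 2.273 1.927 -0.013
v 2.329 0.309 -0.844
v 2.148 2.006 -0.307
v 2.092 0.354 -1.068
v 1.911 2.052 -0.53
v 1.785 0.358 -1.182
v 1.604 2.055 -0.644
v 1.459 0.319 -1.168
v 1.278 2.016 -0.63
v 1.171 0.244 -1.028
v 0.99 1.941 -0.49
v 0.972 0.146 -0.786
v 0.791 1.843 -0.248
v 0.895 0.042 -0.484
v 0.714 1.739 0.054
v 0.954 -0.05 -0.174
v 0.773 1.648 0.364
v 1.138 -0.114 0.09
v 0.957 1.584 0.628
v 1.417 -0.139 0.262
v 1.236 1.559 0.8
v 1.741 -0.121 0.314
v 1.56 1.577 0.852
v 2.177 -1.097 2.453
v 2.529 -1.701 2.491
v 3.203 -0.443 3.347
v 2.691 -1.396 2.082
v 2.551 -0.915 1.89
v 2.193 -0.542 2.028
v 1.825 -0.494 2.414
v 1.664 -0.799 2.824
v 1.803 -1.28 3.016
v 2.161 -1.653 2.878
f 2 4 1
f 5 2 1
f 1 4 3
f 3 5 1
f 2 8 4
f 6 2 5
f 6 8 2
f 4 8 3
f 7 5 3
f 3 8 7
f 7 6 5
f 8 6 7
f 10 9 13
f 10 13 11
f 11 13 14
f 11 14 12
f 13 9 15
f 13 15 14
f 14 15 16
f 14 16 12
f 15 9 17
f 15 17 16
f 16 17 18
f 16 18 12
f 17 9 19
f 17 19 18
f 18 19 20
f 18 20 12
f 19 9 21
f 19 21 20
f 20 21 22
f 20 22 12
f 21 9 23
f 21 23 22
f 22 23 24
f 22 24 12
f 23 9 25
f 23 25 24
f 24 25 26
f 24 26 12
f 25 9 27
f 25 27 26
f 26 27 28
f 26 28 12
f 27 9 29
f 27 29 28
f 28 29 30
f 28 30 12
f 29 9 10
f 29 10 30
f 30 10 11
f 30 11 12
f 32 31 34
f 32 34 33
f 34 31 35
f 34 35 33
f 35 31 36
f 35 36 33
f 36 31 37
f 36 37 33
f 37 31 38
f 37 38 33
f 38 31 39
f 38 39 33
f 39 31 40
f 39 40 33
f 40 31 41
f 40 41 33
f 41 31 42
f 41 42 33
f 42 31 43
f 42 43 33
f 43 31 44
f 43 44 33
f 44 31 45
f 44 45 33
f 45 31 46
f 45 46 33
f 46 31 32
f 46 32 33
f 48 47 51
f 48 51 49
f 49 51 52
f 49 52 50
f 51 47 53
f 51 53 52
f 52 53 54
f 52 54 50
f 53 47 55
f 53 55 54
f 54 55 56
f 54 56 50
f 55 47 57
f 55 57 56
f 56 57 58
f 56 58 50
f 57 47 59
f 57 59 58
f 58 59 60
f 58 60 50
f 59 47 61
f 59 61 60
f 60 61 62
f 60 62 50
f 61 47 63
f 61 63 62
f 62 63 64
f 62 64 50
f 63 47 65
f 63 65 64
f 64 65 66
f 64 66 50
f 65 47 67
f 65 67 66
f 66 67 68
f 66 68 50
f 67 47 69
f 67 69 68
f 68 69 70
f 68 70 50
f 69 47 71
f 69 71 70
f 70 71 72
f 70 72 50
f 71 47 73
f 71 73 72
f 72 73 74
f 72 74 50
f 73 47 75
f 73 75 74
f 74 75 76
f 74 76 50
f 75 47 77
f 75 77 76
f 76 77 78
f 76 78 50
f 77 47 48
f 77 48 78
f 78 48 49
f 78 49 50
f 80 79 82
f 80 82 81
f 82 79 83
f 82 83 81
f 83 79 84
f 83 84 81
f 84 79 85
f 84 85 81
f 85 79 86
f 85 86 81
f 86 79 87
f 86 87 81
f 87 79 88
f 87 88 81
f 88 79 80
f 88 80 81



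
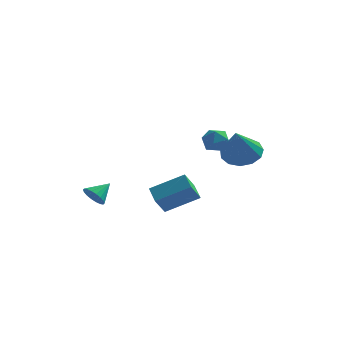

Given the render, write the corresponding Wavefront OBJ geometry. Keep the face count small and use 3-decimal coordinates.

v -3.344 -2.36 -0.436
v -3.098 -2.083 -1.006
v -2.736 -1.6 0.196
v -3.35 -1.923 -0.956
v -3.601 -1.849 -0.804
v -3.801 -1.877 -0.578
v -3.91 -2 -0.324
v -3.907 -2.195 -0.092
v -3.793 -2.422 0.071
v -3.59 -2.637 0.135
v -3.338 -2.797 0.085
v -3.087 -2.871 -0.067
v -2.887 -2.843 -0.293
v -2.778 -2.72 -0.547
v -2.781 -2.526 -0.779
v -2.895 -2.298 -0.942
v 3.123 1.239 1.728
v 4.167 1.396 1.901
v 3.037 0.001 3.372
v 3.878 1.826 2.209
v 3.349 2.069 2.365
v 2.748 2.049 2.318
v 2.266 1.772 2.085
v 2.056 1.326 1.737
v 2.185 0.852 1.387
v 2.612 0.501 1.145
v 3.201 0.385 1.089
v 3.765 0.54 1.235
v 4.125 0.917 1.537
v -0.107 -1.395 -1.545
v -0.427 -2.078 -0.611
v -0.596 -0.528 -1.077
v -0.915 -1.21 -0.144
v 1.535 -0.95 -0.656
v 1.216 -1.632 0.277
v 1.047 -0.082 -0.189
v 0.727 -0.765 0.745
v 1.621 3.008 2.019
v 2.049 2.634 2.581
v 1.251 1.866 1.539
v 1.679 1.492 2.101
v 1.022 1.898 2.304
v 1.251 2.604 2.601
v 2.049 1.896 1.519
v 2.278 2.602 1.816
v 2.314 1.946 2.272
v 1.679 1.948 2.757
v 1.621 2.552 1.363
v 0.986 2.554 1.848
f 2 1 4
f 2 4 3
f 4 1 5
f 4 5 3
f 5 1 6
f 5 6 3
f 6 1 7
f 6 7 3
f 7 1 8
f 7 8 3
f 8 1 9
f 8 9 3
f 9 1 10
f 9 10 3
f 10 1 11
f 10 11 3
f 11 1 12
f 11 12 3
f 12 1 13
f 12 13 3
f 13 1 14
f 13 14 3
f 14 1 15
f 14 15 3
f 15 1 16
f 15 16 3
f 16 1 2
f 16 2 3
f 18 17 20
f 18 20 19
f 20 17 21
f 20 21 19
f 21 17 22
f 21 22 19
f 22 17 23
f 22 23 19
f 23 17 24
f 23 24 19
f 24 17 25
f 24 25 19
f 25 17 26
f 25 26 19
f 26 17 27
f 26 27 19
f 27 17 28
f 27 28 19
f 28 17 29
f 28 29 19
f 29 17 18
f 29 18 19
f 31 33 30
f 34 31 30
f 30 33 32
f 32 34 30
f 31 37 33
f 35 31 34
f 35 37 31
f 33 37 32
f 36 34 32
f 32 37 36
f 36 35 34
f 37 35 36
f 38 49 43
f 38 43 39
f 38 39 45
f 38 45 48
f 38 48 49
f 39 43 47
f 43 49 42
f 49 48 40
f 48 45 44
f 45 39 46
f 41 47 42
f 41 42 40
f 41 40 44
f 41 44 46
f 41 46 47
f 42 47 43
f 40 42 49
f 44 40 48
f 46 44 45
f 47 46 39



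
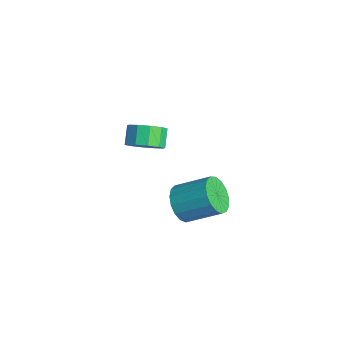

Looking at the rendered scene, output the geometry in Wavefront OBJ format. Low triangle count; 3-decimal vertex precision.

v -2.335 2.343 -2.762
v -1.846 3.097 -2.716
v -2.516 3.491 -2.071
v -3.005 2.737 -2.118
v -2.212 3.155 -3.131
v -2.882 3.549 -2.486
v -2.625 2.902 -3.405
v -3.295 3.296 -2.76
v -2.927 2.436 -3.434
v -3.597 2.83 -2.789
v -3.003 1.934 -3.206
v -3.673 2.328 -2.562
v -2.824 1.589 -2.809
v -3.494 1.983 -2.164
v -2.458 1.531 -2.394
v -3.128 1.925 -1.749
v -2.045 1.784 -2.12
v -2.715 2.178 -1.475
v -1.743 2.25 -2.091
v -2.413 2.644 -1.446
v -1.667 2.752 -2.318
v -2.337 3.146 -1.674
v 1.873 2.29 -2.745
v 2.249 1.646 -2.189
v 3.064 2.927 -1.259
v 2.687 3.57 -1.815
v 2.548 1.693 -2.515
v 3.363 2.974 -1.585
v 2.693 1.877 -2.894
v 3.507 3.158 -1.965
v 2.649 2.155 -3.239
v 3.463 3.436 -2.309
v 2.427 2.464 -3.471
v 3.242 3.745 -2.541
v 2.079 2.733 -3.536
v 2.893 4.014 -2.606
v 1.683 2.9 -3.42
v 2.498 4.181 -2.49
v 1.331 2.928 -3.15
v 2.145 4.209 -2.22
v 1.103 2.809 -2.786
v 1.917 4.09 -1.856
v 1.051 2.572 -2.413
v 1.865 3.852 -1.484
v 1.187 2.269 -2.117
v 2.002 3.55 -1.187
v 1.481 1.972 -1.964
v 2.295 3.253 -1.034
v 1.864 1.747 -1.99
v 2.679 3.028 -1.06
f 2 1 5
f 2 5 3
f 3 5 6
f 3 6 4
f 5 1 7
f 5 7 6
f 6 7 8
f 6 8 4
f 7 1 9
f 7 9 8
f 8 9 10
f 8 10 4
f 9 1 11
f 9 11 10
f 10 11 12
f 10 12 4
f 11 1 13
f 11 13 12
f 12 13 14
f 12 14 4
f 13 1 15
f 13 15 14
f 14 15 16
f 14 16 4
f 15 1 17
f 15 17 16
f 16 17 18
f 16 18 4
f 17 1 19
f 17 19 18
f 18 19 20
f 18 20 4
f 19 1 21
f 19 21 20
f 20 21 22
f 20 22 4
f 21 1 2
f 21 2 22
f 22 2 3
f 22 3 4
f 24 23 27
f 24 27 25
f 25 27 28
f 25 28 26
f 27 23 29
f 27 29 28
f 28 29 30
f 28 30 26
f 29 23 31
f 29 31 30
f 30 31 32
f 30 32 26
f 31 23 33
f 31 33 32
f 32 33 34
f 32 34 26
f 33 23 35
f 33 35 34
f 34 35 36
f 34 36 26
f 35 23 37
f 35 37 36
f 36 37 38
f 36 38 26
f 37 23 39
f 37 39 38
f 38 39 40
f 38 40 26
f 39 23 41
f 39 41 40
f 40 41 42
f 40 42 26
f 41 23 43
f 41 43 42
f 42 43 44
f 42 44 26
f 43 23 45
f 43 45 44
f 44 45 46
f 44 46 26
f 45 23 47
f 45 47 46
f 46 47 48
f 46 48 26
f 47 23 49
f 47 49 48
f 48 49 50
f 48 50 26
f 49 23 24
f 49 24 50
f 50 24 25
f 50 25 26



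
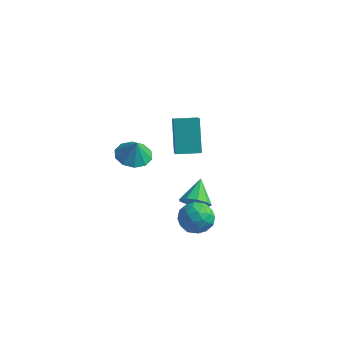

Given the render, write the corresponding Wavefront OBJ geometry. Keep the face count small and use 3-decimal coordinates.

v -2.148 -0.874 1.537
v -1.632 -1.731 1.335
v -1.892 -0.986 2.663
v -1.231 -1.247 1.292
v -1.179 -0.621 1.342
v -1.498 -0.091 1.467
v -2.065 0.139 1.618
v -2.664 -0.018 1.739
v -3.065 -0.502 1.782
v -3.116 -1.128 1.732
v -2.798 -1.657 1.607
v -2.231 -1.888 1.456
v 0.309 1.478 -3.488
v 0.846 1.973 -4.03
v -0.009 2.802 -2.592
v 0.263 1.979 -4.246
v -0.3 1.751 -4.107
v -0.577 1.395 -3.679
v -0.44 1.077 -3.161
v 0.047 0.947 -2.796
v 0.657 1.066 -2.755
v 1.104 1.377 -3.056
v 1.179 1.735 -3.56
v 1.113 -0.028 -1.867
v 1.802 0.08 -2.654
v 1.218 -1.72 -2.006
v 1.907 -1.612 -2.793
v 2.183 -1.349 -1.813
v 2.118 -0.303 -1.727
v 0.902 -1.337 -2.933
v 0.837 -0.291 -2.847
v 1.671 -0.729 -3.313
v 2.463 -0.737 -2.621
v 0.557 -0.903 -2.039
v 1.349 -0.911 -1.347
v 1.448 0.175 -2.248
v 1.572 -1.815 -2.412
v 1.734 -1.66 -1.836
v 2.139 -1.597 -2.299
v 1.634 -0.051 -1.703
v 2.039 0.013 -2.166
v 2.263 -0.828 -1.672
v 0.981 -1.653 -2.494
v 1.386 -1.589 -2.957
v 0.881 -0.043 -2.361
v 1.286 0.02 -2.824
v 0.757 -0.812 -2.988
v 1.776 -0.238 -3.098
v 1.838 -1.232 -3.18
v 1.247 -1.07 -3.262
v 1.209 -0.455 -3.211
v 2.242 -0.242 -2.691
v 2.304 -1.237 -2.773
v 2.466 -1.082 -2.197
v 2.428 -0.468 -2.147
v 2.165 -0.718 -3.079
v 0.716 -0.403 -1.887
v 0.778 -1.398 -1.969
v 0.592 -1.172 -2.513
v 0.554 -0.558 -2.463
v 1.182 -0.408 -1.48
v 1.244 -1.402 -1.562
v 1.811 -1.185 -1.449
v 1.773 -0.57 -1.398
v 0.855 -0.922 -1.581
v 0.063 -0.534 2.29
v -0.614 0.569 3.995
v 1.207 0.184 2.281
v 0.53 1.286 3.985
v 0.49 -1.206 2.895
v -0.187 -0.104 4.599
v 1.634 -0.489 2.885
v 0.957 0.614 4.59
f 2 1 4
f 2 4 3
f 4 1 5
f 4 5 3
f 5 1 6
f 5 6 3
f 6 1 7
f 6 7 3
f 7 1 8
f 7 8 3
f 8 1 9
f 8 9 3
f 9 1 10
f 9 10 3
f 10 1 11
f 10 11 3
f 11 1 12
f 11 12 3
f 12 1 2
f 12 2 3
f 14 13 16
f 14 16 15
f 16 13 17
f 16 17 15
f 17 13 18
f 17 18 15
f 18 13 19
f 18 19 15
f 19 13 20
f 19 20 15
f 20 13 21
f 20 21 15
f 21 13 22
f 21 22 15
f 22 13 23
f 22 23 15
f 23 13 14
f 23 14 15
f 24 61 40
f 61 35 64
f 40 64 29
f 61 64 40
f 24 40 36
f 40 29 41
f 36 41 25
f 40 41 36
f 24 36 45
f 36 25 46
f 45 46 31
f 36 46 45
f 24 45 57
f 45 31 60
f 57 60 34
f 45 60 57
f 24 57 61
f 57 34 65
f 61 65 35
f 57 65 61
f 25 41 52
f 41 29 55
f 52 55 33
f 41 55 52
f 29 64 42
f 64 35 63
f 42 63 28
f 64 63 42
f 35 65 62
f 65 34 58
f 62 58 26
f 65 58 62
f 34 60 59
f 60 31 47
f 59 47 30
f 60 47 59
f 31 46 51
f 46 25 48
f 51 48 32
f 46 48 51
f 27 53 39
f 53 33 54
f 39 54 28
f 53 54 39
f 27 39 37
f 39 28 38
f 37 38 26
f 39 38 37
f 27 37 44
f 37 26 43
f 44 43 30
f 37 43 44
f 27 44 49
f 44 30 50
f 49 50 32
f 44 50 49
f 27 49 53
f 49 32 56
f 53 56 33
f 49 56 53
f 28 54 42
f 54 33 55
f 42 55 29
f 54 55 42
f 26 38 62
f 38 28 63
f 62 63 35
f 38 63 62
f 30 43 59
f 43 26 58
f 59 58 34
f 43 58 59
f 32 50 51
f 50 30 47
f 51 47 31
f 50 47 51
f 33 56 52
f 56 32 48
f 52 48 25
f 56 48 52
f 67 69 66
f 70 67 66
f 66 69 68
f 68 70 66
f 67 73 69
f 71 67 70
f 71 73 67
f 69 73 68
f 72 70 68
f 68 73 72
f 72 71 70
f 73 71 72



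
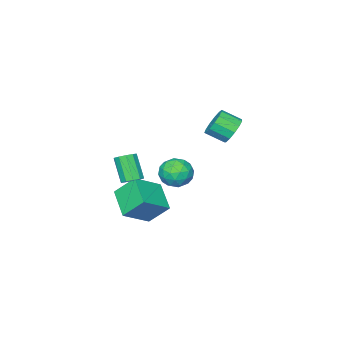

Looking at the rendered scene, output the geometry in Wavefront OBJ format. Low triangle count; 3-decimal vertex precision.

v -0.254 -2.423 -2.736
v 1.301 -2.7 -1.754
v 0.523 -0.972 -3.558
v 2.078 -1.248 -2.576
v 0.302 -3.372 -3.884
v 1.857 -3.648 -2.902
v 1.079 -1.92 -4.706
v 2.634 -2.197 -3.724
v -0.985 -0.866 -1.974
v -0.505 -0.643 -1.151
v -0.355 -2.317 -1.949
v 0.125 -2.094 -1.126
v -0.848 -2.187 -1.114
v -1.238 -1.29 -1.13
v 0.378 -1.67 -1.97
v -0.012 -0.773 -1.986
v 0.337 -1.14 -1.149
v -0.42 -1.46 -0.62
v -0.44 -1.5 -2.48
v -1.197 -1.82 -1.951
v -0.8 -0.627 -1.565
v -0.06 -2.333 -1.535
v -0.632 -2.388 -1.528
v -0.35 -2.257 -1.045
v -1.231 -1.007 -1.552
v -0.949 -0.877 -1.069
v -1.151 -1.784 -1.047
v 0.089 -2.083 -2.031
v 0.371 -1.953 -1.548
v -0.51 -0.703 -2.055
v -0.228 -0.572 -1.572
v 0.291 -1.176 -2.053
v -0.023 -0.788 -1.08
v 0.347 -1.641 -1.065
v 0.496 -1.392 -1.561
v 0.267 -0.864 -1.57
v -0.468 -0.976 -0.769
v -0.098 -1.829 -0.755
v -0.67 -1.884 -0.747
v -0.899 -1.357 -0.756
v 0.027 -1.268 -0.768
v -0.762 -1.131 -2.345
v -0.392 -1.984 -2.331
v 0.039 -1.603 -2.344
v -0.19 -1.076 -2.353
v -1.207 -1.319 -2.035
v -0.837 -2.172 -2.02
v -1.127 -2.096 -1.53
v -1.356 -1.568 -1.539
v -0.887 -1.692 -2.332
v -1.247 1.684 2.363
v -0.727 2.263 2.676
v -0.152 1.436 3.251
v -0.673 0.856 2.937
v -1.086 2.227 2.983
v -0.511 1.399 3.558
v -1.496 2.018 3.092
v -0.921 1.19 3.667
v -1.827 1.703 2.97
v -1.253 0.875 3.545
v -1.975 1.382 2.655
v -1.4 0.554 3.23
v -1.891 1.156 2.247
v -1.316 0.329 2.822
v -1.603 1.099 1.876
v -1.028 0.271 2.451
v -1.202 1.227 1.659
v -0.627 0.399 2.234
v -0.815 1.5 1.666
v -0.241 0.672 2.241
v -0.566 1.831 1.894
v 0.009 1.004 2.469
v -0.533 2.116 2.271
v 0.042 1.288 2.846
v 1.798 -2.344 -1.568
v 2.354 -2.217 -1.353
v 2.039 -3.07 -0.036
v 1.482 -3.196 -0.252
v 2.119 -1.947 -1.234
v 1.804 -2.8 0.082
v 1.761 -1.829 -1.243
v 1.446 -2.681 0.073
v 1.417 -1.907 -1.377
v 1.102 -2.76 -0.06
v 1.219 -2.152 -1.583
v 0.903 -3.005 -0.266
v 1.241 -2.47 -1.784
v 0.926 -3.323 -0.467
v 1.476 -2.74 -1.902
v 1.161 -3.593 -0.586
v 1.834 -2.859 -1.893
v 1.519 -3.711 -0.577
v 2.178 -2.78 -1.76
v 1.863 -3.633 -0.443
v 2.377 -2.535 -1.554
v 2.061 -3.388 -0.237
f 2 4 1
f 5 2 1
f 1 4 3
f 3 5 1
f 2 8 4
f 6 2 5
f 6 8 2
f 4 8 3
f 7 5 3
f 3 8 7
f 7 6 5
f 8 6 7
f 9 46 25
f 46 20 49
f 25 49 14
f 46 49 25
f 9 25 21
f 25 14 26
f 21 26 10
f 25 26 21
f 9 21 30
f 21 10 31
f 30 31 16
f 21 31 30
f 9 30 42
f 30 16 45
f 42 45 19
f 30 45 42
f 9 42 46
f 42 19 50
f 46 50 20
f 42 50 46
f 10 26 37
f 26 14 40
f 37 40 18
f 26 40 37
f 14 49 27
f 49 20 48
f 27 48 13
f 49 48 27
f 20 50 47
f 50 19 43
f 47 43 11
f 50 43 47
f 19 45 44
f 45 16 32
f 44 32 15
f 45 32 44
f 16 31 36
f 31 10 33
f 36 33 17
f 31 33 36
f 12 38 24
f 38 18 39
f 24 39 13
f 38 39 24
f 12 24 22
f 24 13 23
f 22 23 11
f 24 23 22
f 12 22 29
f 22 11 28
f 29 28 15
f 22 28 29
f 12 29 34
f 29 15 35
f 34 35 17
f 29 35 34
f 12 34 38
f 34 17 41
f 38 41 18
f 34 41 38
f 13 39 27
f 39 18 40
f 27 40 14
f 39 40 27
f 11 23 47
f 23 13 48
f 47 48 20
f 23 48 47
f 15 28 44
f 28 11 43
f 44 43 19
f 28 43 44
f 17 35 36
f 35 15 32
f 36 32 16
f 35 32 36
f 18 41 37
f 41 17 33
f 37 33 10
f 41 33 37
f 52 51 55
f 52 55 53
f 53 55 56
f 53 56 54
f 55 51 57
f 55 57 56
f 56 57 58
f 56 58 54
f 57 51 59
f 57 59 58
f 58 59 60
f 58 60 54
f 59 51 61
f 59 61 60
f 60 61 62
f 60 62 54
f 61 51 63
f 61 63 62
f 62 63 64
f 62 64 54
f 63 51 65
f 63 65 64
f 64 65 66
f 64 66 54
f 65 51 67
f 65 67 66
f 66 67 68
f 66 68 54
f 67 51 69
f 67 69 68
f 68 69 70
f 68 70 54
f 69 51 71
f 69 71 70
f 70 71 72
f 70 72 54
f 71 51 73
f 71 73 72
f 72 73 74
f 72 74 54
f 73 51 52
f 73 52 74
f 74 52 53
f 74 53 54
f 76 75 79
f 76 79 77
f 77 79 80
f 77 80 78
f 79 75 81
f 79 81 80
f 80 81 82
f 80 82 78
f 81 75 83
f 81 83 82
f 82 83 84
f 82 84 78
f 83 75 85
f 83 85 84
f 84 85 86
f 84 86 78
f 85 75 87
f 85 87 86
f 86 87 88
f 86 88 78
f 87 75 89
f 87 89 88
f 88 89 90
f 88 90 78
f 89 75 91
f 89 91 90
f 90 91 92
f 90 92 78
f 91 75 93
f 91 93 92
f 92 93 94
f 92 94 78
f 93 75 95
f 93 95 94
f 94 95 96
f 94 96 78
f 95 75 76
f 95 76 96
f 96 76 77
f 96 77 78



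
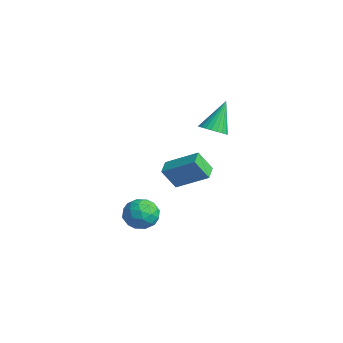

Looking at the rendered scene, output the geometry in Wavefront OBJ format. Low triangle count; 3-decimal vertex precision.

v -0.75 1.972 3.101
v -0.193 2.58 2.893
v -1.23 3.028 4.899
v -0.47 2.695 2.751
v -0.79 2.7 2.663
v -1.103 2.594 2.641
v -1.363 2.394 2.69
v -1.53 2.129 2.801
v -1.577 1.841 2.957
v -1.499 1.572 3.135
v -1.307 1.365 3.308
v -1.03 1.25 3.45
v -0.71 1.245 3.538
v -0.396 1.351 3.56
v -0.137 1.551 3.512
v 0.03 1.816 3.401
v 0.077 2.104 3.244
v -0.001 2.372 3.066
v -2.638 0.058 0.21
v -1.3 1.392 1.276
v -2.369 0.798 -1.055
v -1.031 2.133 0.012
v -1.849 -0.573 0.008
v -0.511 0.762 1.075
v -1.58 0.168 -1.256
v -0.242 1.502 -0.19
v -2.517 -1.116 -2.379
v -1.442 -1.053 -2.625
v -2.738 -2.347 -3.655
v -1.663 -2.284 -3.901
v -1.985 -2.726 -2.941
v -1.848 -1.965 -2.153
v -2.332 -1.435 -4.127
v -2.195 -0.674 -3.339
v -1.328 -1.251 -3.706
v -1.114 -2.048 -2.973
v -3.066 -1.352 -3.307
v -2.852 -2.149 -2.574
v -1.96 -0.976 -2.39
v -2.22 -2.424 -3.89
v -2.409 -2.683 -3.326
v -1.777 -2.646 -3.471
v -2.199 -1.512 -2.113
v -1.567 -1.476 -2.257
v -1.886 -2.459 -2.443
v -2.613 -1.924 -4.023
v -1.981 -1.888 -4.167
v -2.403 -0.754 -2.809
v -1.771 -0.717 -2.954
v -2.294 -0.941 -3.837
v -1.261 -1.056 -3.17
v -1.391 -1.779 -3.92
v -1.784 -1.28 -4.053
v -1.704 -0.833 -3.589
v -1.135 -1.525 -2.739
v -1.265 -2.248 -3.489
v -1.454 -2.508 -2.925
v -1.374 -2.06 -2.462
v -1.068 -1.641 -3.374
v -2.915 -1.152 -2.791
v -3.045 -1.875 -3.541
v -2.806 -1.34 -3.818
v -2.726 -0.892 -3.355
v -2.789 -1.621 -2.36
v -2.919 -2.344 -3.11
v -2.476 -2.567 -2.691
v -2.396 -2.12 -2.227
v -3.112 -1.759 -2.906
f 2 1 4
f 2 4 3
f 4 1 5
f 4 5 3
f 5 1 6
f 5 6 3
f 6 1 7
f 6 7 3
f 7 1 8
f 7 8 3
f 8 1 9
f 8 9 3
f 9 1 10
f 9 10 3
f 10 1 11
f 10 11 3
f 11 1 12
f 11 12 3
f 12 1 13
f 12 13 3
f 13 1 14
f 13 14 3
f 14 1 15
f 14 15 3
f 15 1 16
f 15 16 3
f 16 1 17
f 16 17 3
f 17 1 18
f 17 18 3
f 18 1 2
f 18 2 3
f 20 22 19
f 23 20 19
f 19 22 21
f 21 23 19
f 20 26 22
f 24 20 23
f 24 26 20
f 22 26 21
f 25 23 21
f 21 26 25
f 25 24 23
f 26 24 25
f 27 64 43
f 64 38 67
f 43 67 32
f 64 67 43
f 27 43 39
f 43 32 44
f 39 44 28
f 43 44 39
f 27 39 48
f 39 28 49
f 48 49 34
f 39 49 48
f 27 48 60
f 48 34 63
f 60 63 37
f 48 63 60
f 27 60 64
f 60 37 68
f 64 68 38
f 60 68 64
f 28 44 55
f 44 32 58
f 55 58 36
f 44 58 55
f 32 67 45
f 67 38 66
f 45 66 31
f 67 66 45
f 38 68 65
f 68 37 61
f 65 61 29
f 68 61 65
f 37 63 62
f 63 34 50
f 62 50 33
f 63 50 62
f 34 49 54
f 49 28 51
f 54 51 35
f 49 51 54
f 30 56 42
f 56 36 57
f 42 57 31
f 56 57 42
f 30 42 40
f 42 31 41
f 40 41 29
f 42 41 40
f 30 40 47
f 40 29 46
f 47 46 33
f 40 46 47
f 30 47 52
f 47 33 53
f 52 53 35
f 47 53 52
f 30 52 56
f 52 35 59
f 56 59 36
f 52 59 56
f 31 57 45
f 57 36 58
f 45 58 32
f 57 58 45
f 29 41 65
f 41 31 66
f 65 66 38
f 41 66 65
f 33 46 62
f 46 29 61
f 62 61 37
f 46 61 62
f 35 53 54
f 53 33 50
f 54 50 34
f 53 50 54
f 36 59 55
f 59 35 51
f 55 51 28
f 59 51 55



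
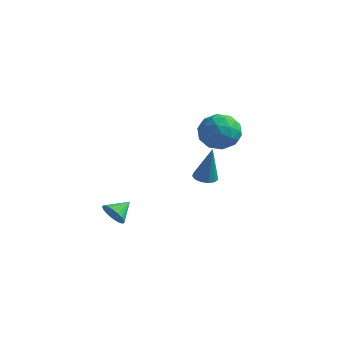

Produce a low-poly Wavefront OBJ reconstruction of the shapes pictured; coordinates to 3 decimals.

v 1.585 -0.91 2.847
v 2.574 -1.421 2.889
v 1.146 -1.879 1.391
v 2.135 -2.39 1.433
v 1.372 -2.588 2.221
v 1.643 -1.989 3.121
v 2.077 -1.311 1.159
v 2.348 -0.712 2.059
v 2.878 -1.669 1.846
v 2.443 -2.458 2.502
v 1.277 -0.842 1.778
v 0.842 -1.631 2.434
v 2.118 -1.08 2.996
v 1.602 -2.22 1.284
v 1.154 -2.336 1.747
v 1.735 -2.636 1.772
v 1.571 -1.414 3.132
v 2.152 -1.715 3.157
v 1.446 -2.4 2.764
v 1.568 -1.585 1.123
v 2.149 -1.886 1.148
v 1.985 -0.664 2.508
v 2.566 -0.964 2.533
v 2.274 -0.9 1.516
v 2.878 -1.527 2.408
v 2.62 -2.096 1.552
v 2.586 -1.462 1.391
v 2.745 -1.11 1.92
v 2.622 -1.99 2.793
v 2.364 -2.56 1.937
v 1.916 -2.676 2.4
v 2.075 -2.324 2.929
v 2.801 -2.136 2.18
v 1.356 -0.74 2.343
v 1.098 -1.31 1.487
v 1.645 -0.976 1.351
v 1.804 -0.624 1.88
v 1.1 -1.204 2.728
v 0.842 -1.773 1.872
v 0.975 -2.19 2.36
v 1.134 -1.838 2.889
v 0.919 -1.164 2.1
v 0.438 -0.498 -1.913
v 1.052 -0.641 -2.021
v 0.802 -0.442 0.093
v 1.029 -0.281 -2.027
v 0.818 0.01 -1.996
v 0.487 0.14 -1.94
v 0.14 0.067 -1.875
v -0.113 -0.185 -1.822
v -0.191 -0.536 -1.798
v -0.069 -0.875 -1.811
v 0.214 -1.094 -1.856
v 0.568 -1.124 -1.92
v 0.88 -0.955 -1.981
v -3.049 -3.326 -4.193
v -2.605 -3.186 -4.769
v -2.731 -2.334 -3.707
v -2.87 -3.057 -4.859
v -3.165 -2.975 -4.834
v -3.44 -2.953 -4.698
v -3.648 -2.996 -4.475
v -3.752 -3.096 -4.203
v -3.735 -3.235 -3.93
v -3.599 -3.391 -3.702
v -3.368 -3.535 -3.559
v -3.082 -3.643 -3.525
v -2.79 -3.696 -3.607
v -2.543 -3.686 -3.791
v -2.384 -3.613 -4.044
v -2.339 -3.49 -4.322
v -2.418 -3.34 -4.579
f 1 38 17
f 38 12 41
f 17 41 6
f 38 41 17
f 1 17 13
f 17 6 18
f 13 18 2
f 17 18 13
f 1 13 22
f 13 2 23
f 22 23 8
f 13 23 22
f 1 22 34
f 22 8 37
f 34 37 11
f 22 37 34
f 1 34 38
f 34 11 42
f 38 42 12
f 34 42 38
f 2 18 29
f 18 6 32
f 29 32 10
f 18 32 29
f 6 41 19
f 41 12 40
f 19 40 5
f 41 40 19
f 12 42 39
f 42 11 35
f 39 35 3
f 42 35 39
f 11 37 36
f 37 8 24
f 36 24 7
f 37 24 36
f 8 23 28
f 23 2 25
f 28 25 9
f 23 25 28
f 4 30 16
f 30 10 31
f 16 31 5
f 30 31 16
f 4 16 14
f 16 5 15
f 14 15 3
f 16 15 14
f 4 14 21
f 14 3 20
f 21 20 7
f 14 20 21
f 4 21 26
f 21 7 27
f 26 27 9
f 21 27 26
f 4 26 30
f 26 9 33
f 30 33 10
f 26 33 30
f 5 31 19
f 31 10 32
f 19 32 6
f 31 32 19
f 3 15 39
f 15 5 40
f 39 40 12
f 15 40 39
f 7 20 36
f 20 3 35
f 36 35 11
f 20 35 36
f 9 27 28
f 27 7 24
f 28 24 8
f 27 24 28
f 10 33 29
f 33 9 25
f 29 25 2
f 33 25 29
f 44 43 46
f 44 46 45
f 46 43 47
f 46 47 45
f 47 43 48
f 47 48 45
f 48 43 49
f 48 49 45
f 49 43 50
f 49 50 45
f 50 43 51
f 50 51 45
f 51 43 52
f 51 52 45
f 52 43 53
f 52 53 45
f 53 43 54
f 53 54 45
f 54 43 55
f 54 55 45
f 55 43 44
f 55 44 45
f 57 56 59
f 57 59 58
f 59 56 60
f 59 60 58
f 60 56 61
f 60 61 58
f 61 56 62
f 61 62 58
f 62 56 63
f 62 63 58
f 63 56 64
f 63 64 58
f 64 56 65
f 64 65 58
f 65 56 66
f 65 66 58
f 66 56 67
f 66 67 58
f 67 56 68
f 67 68 58
f 68 56 69
f 68 69 58
f 69 56 70
f 69 70 58
f 70 56 71
f 70 71 58
f 71 56 72
f 71 72 58
f 72 56 57
f 72 57 58



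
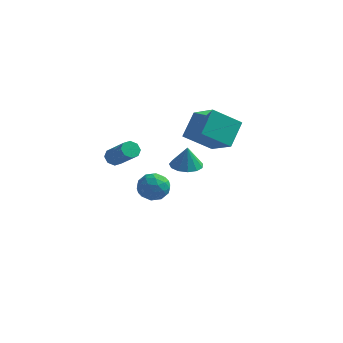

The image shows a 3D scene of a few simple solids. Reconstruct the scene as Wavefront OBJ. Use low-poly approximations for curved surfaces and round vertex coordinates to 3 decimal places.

v -2.828 -3.523 1.192
v -2.41 -3.485 0.764
v -1.074 -4.238 1.999
v -1.492 -4.277 2.428
v -2.434 -3.105 1.021
v -1.097 -3.858 2.256
v -2.689 -2.97 1.378
v -1.352 -3.724 2.614
v -3.025 -3.16 1.627
v -1.688 -3.913 2.862
v -3.246 -3.562 1.621
v -1.91 -4.315 2.856
v -3.223 -3.942 1.364
v -1.886 -4.695 2.599
v -2.968 -4.076 1.006
v -1.631 -4.83 2.242
v -2.632 -3.887 0.758
v -1.295 -4.64 1.993
v 1.473 -3.684 1.527
v 2.263 -4.15 1.455
v 1.567 -3.736 2.893
v 2.39 -3.647 1.465
v 2.226 -3.156 1.495
v 1.823 -2.833 1.536
v 1.309 -2.78 1.573
v 0.846 -3.013 1.596
v 0.583 -3.46 1.597
v 0.602 -3.977 1.576
v 0.898 -4.402 1.539
v 1.376 -4.598 1.499
v 1.885 -4.504 1.467
v -1.099 2.198 0.433
v 0.469 1.134 1.448
v -0.965 3.627 1.724
v 0.603 2.562 2.739
v 0.337 3.158 -0.779
v 1.905 2.093 0.236
v 0.471 4.586 0.512
v 2.039 3.522 1.527
v -3.036 1.872 -4.079
v -2.587 2.16 -3.173
v -2.413 0.3 -3.887
v -1.964 0.588 -2.981
v -3.011 0.517 -3.05
v -3.396 1.488 -3.169
v -1.604 0.972 -3.891
v -1.989 1.943 -4.01
v -1.702 1.604 -3.057
v -2.572 1.323 -2.537
v -2.428 1.137 -4.523
v -3.298 0.856 -4.003
v -2.866 2.154 -3.643
v -2.134 0.306 -3.417
v -2.749 0.264 -3.458
v -2.486 0.434 -2.925
v -3.341 1.759 -3.64
v -3.078 1.928 -3.108
v -3.327 0.963 -3.036
v -1.922 0.532 -3.952
v -1.659 0.701 -3.42
v -2.514 2.026 -4.135
v -2.251 2.196 -3.602
v -1.673 1.497 -4.024
v -2.082 1.996 -3.042
v -1.716 1.072 -2.929
v -1.504 1.298 -3.464
v -1.731 1.869 -3.534
v -2.593 1.831 -2.736
v -2.227 0.907 -2.624
v -2.843 0.865 -2.664
v -3.069 1.436 -2.734
v -2.073 1.504 -2.668
v -2.773 1.553 -4.436
v -2.407 0.629 -4.324
v -1.931 1.024 -4.326
v -2.157 1.595 -4.396
v -3.284 1.388 -4.131
v -2.918 0.464 -4.018
v -3.269 0.591 -3.526
v -3.496 1.162 -3.596
v -2.927 0.956 -4.392
f 2 1 5
f 2 5 3
f 3 5 6
f 3 6 4
f 5 1 7
f 5 7 6
f 6 7 8
f 6 8 4
f 7 1 9
f 7 9 8
f 8 9 10
f 8 10 4
f 9 1 11
f 9 11 10
f 10 11 12
f 10 12 4
f 11 1 13
f 11 13 12
f 12 13 14
f 12 14 4
f 13 1 15
f 13 15 14
f 14 15 16
f 14 16 4
f 15 1 17
f 15 17 16
f 16 17 18
f 16 18 4
f 17 1 2
f 17 2 18
f 18 2 3
f 18 3 4
f 20 19 22
f 20 22 21
f 22 19 23
f 22 23 21
f 23 19 24
f 23 24 21
f 24 19 25
f 24 25 21
f 25 19 26
f 25 26 21
f 26 19 27
f 26 27 21
f 27 19 28
f 27 28 21
f 28 19 29
f 28 29 21
f 29 19 30
f 29 30 21
f 30 19 31
f 30 31 21
f 31 19 20
f 31 20 21
f 33 35 32
f 36 33 32
f 32 35 34
f 34 36 32
f 33 39 35
f 37 33 36
f 37 39 33
f 35 39 34
f 38 36 34
f 34 39 38
f 38 37 36
f 39 37 38
f 40 77 56
f 77 51 80
f 56 80 45
f 77 80 56
f 40 56 52
f 56 45 57
f 52 57 41
f 56 57 52
f 40 52 61
f 52 41 62
f 61 62 47
f 52 62 61
f 40 61 73
f 61 47 76
f 73 76 50
f 61 76 73
f 40 73 77
f 73 50 81
f 77 81 51
f 73 81 77
f 41 57 68
f 57 45 71
f 68 71 49
f 57 71 68
f 45 80 58
f 80 51 79
f 58 79 44
f 80 79 58
f 51 81 78
f 81 50 74
f 78 74 42
f 81 74 78
f 50 76 75
f 76 47 63
f 75 63 46
f 76 63 75
f 47 62 67
f 62 41 64
f 67 64 48
f 62 64 67
f 43 69 55
f 69 49 70
f 55 70 44
f 69 70 55
f 43 55 53
f 55 44 54
f 53 54 42
f 55 54 53
f 43 53 60
f 53 42 59
f 60 59 46
f 53 59 60
f 43 60 65
f 60 46 66
f 65 66 48
f 60 66 65
f 43 65 69
f 65 48 72
f 69 72 49
f 65 72 69
f 44 70 58
f 70 49 71
f 58 71 45
f 70 71 58
f 42 54 78
f 54 44 79
f 78 79 51
f 54 79 78
f 46 59 75
f 59 42 74
f 75 74 50
f 59 74 75
f 48 66 67
f 66 46 63
f 67 63 47
f 66 63 67
f 49 72 68
f 72 48 64
f 68 64 41
f 72 64 68



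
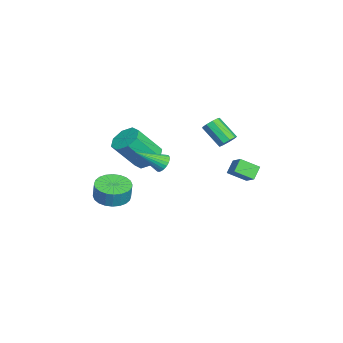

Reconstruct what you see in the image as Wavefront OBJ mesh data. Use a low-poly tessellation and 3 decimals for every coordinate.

v -0.096 3.332 -0.241
v 0.011 2.256 0.406
v -0.726 3.644 0.383
v -0.618 2.568 1.03
v 0.678 3.752 0.33
v 0.786 2.676 0.977
v 0.049 4.064 0.954
v 0.156 2.988 1.601
v 1.193 -3.949 -0.937
v 2.176 -4.242 -1.11
v 2.39 -4.143 -0.056
v 1.407 -3.851 0.117
v 2.204 -3.839 -1.153
v 2.419 -3.74 -0.1
v 2.078 -3.454 -1.164
v 2.293 -3.355 -0.11
v 1.818 -3.143 -1.14
v 2.032 -3.044 -0.086
v 1.462 -2.956 -1.085
v 1.677 -2.857 -0.031
v 1.065 -2.92 -1.008
v 1.28 -2.821 0.046
v 0.688 -3.04 -0.919
v 0.903 -2.941 0.134
v 0.388 -3.299 -0.834
v 0.602 -3.2 0.22
v 0.21 -3.657 -0.764
v 0.424 -3.558 0.29
v 0.181 -4.06 -0.72
v 0.396 -3.961 0.333
v 0.307 -4.445 -0.71
v 0.522 -4.346 0.344
v 0.568 -4.756 -0.734
v 0.782 -4.657 0.32
v 0.923 -4.943 -0.789
v 1.138 -4.844 0.265
v 1.32 -4.979 -0.866
v 1.535 -4.88 0.188
v 1.697 -4.859 -0.954
v 1.912 -4.76 0.099
v 1.998 -4.6 -1.04
v 2.212 -4.501 0.014
v -0.122 -2.041 1.439
v 0.794 -1.806 1.349
v 1.278 -3.044 3.051
v 0.362 -3.279 3.141
v 0.431 -1.35 1.783
v 0.916 -2.588 3.486
v -0.256 -1.299 2.016
v 0.229 -2.536 3.719
v -0.865 -1.682 1.911
v -0.38 -2.92 3.613
v -1.038 -2.276 1.529
v -0.554 -3.514 3.231
v -0.676 -2.732 1.094
v -0.191 -3.97 2.797
v 0.011 -2.784 0.861
v 0.496 -4.021 2.564
v 0.62 -2.4 0.967
v 1.105 -3.638 2.669
v 3.582 -1.026 3.071
v 3.998 -0.693 3.368
v 3.998 -2.474 4.109
v 3.804 -0.654 3.501
v 3.577 -0.671 3.568
v 3.35 -0.743 3.559
v 3.158 -0.857 3.476
v 3.031 -0.997 3.332
v 2.988 -1.142 3.147
v 3.035 -1.268 2.952
v 3.166 -1.358 2.774
v 3.36 -1.397 2.641
v 3.587 -1.38 2.575
v 3.814 -1.308 2.583
v 4.006 -1.194 2.666
v 4.133 -1.054 2.811
v 4.176 -0.91 2.995
v 4.129 -0.783 3.191
v -0.536 2.287 2.565
v 0.001 2.07 2.723
v -0.707 1.097 3.793
v -1.244 1.313 3.635
v -0.094 2.395 2.956
v -0.802 1.422 4.026
v -0.396 2.669 3.006
v -1.103 1.696 4.076
v -0.763 2.764 2.849
v -1.471 1.791 3.919
v -1.024 2.636 2.56
v -1.732 1.662 3.63
v -1.057 2.344 2.273
v -1.765 1.371 3.343
v -0.846 2.026 2.123
v -1.554 1.052 3.192
v -0.49 1.829 2.179
v -1.198 0.856 3.249
v -0.156 1.847 2.417
v -0.863 0.874 3.486
f 2 4 1
f 5 2 1
f 1 4 3
f 3 5 1
f 2 8 4
f 6 2 5
f 6 8 2
f 4 8 3
f 7 5 3
f 3 8 7
f 7 6 5
f 8 6 7
f 10 9 13
f 10 13 11
f 11 13 14
f 11 14 12
f 13 9 15
f 13 15 14
f 14 15 16
f 14 16 12
f 15 9 17
f 15 17 16
f 16 17 18
f 16 18 12
f 17 9 19
f 17 19 18
f 18 19 20
f 18 20 12
f 19 9 21
f 19 21 20
f 20 21 22
f 20 22 12
f 21 9 23
f 21 23 22
f 22 23 24
f 22 24 12
f 23 9 25
f 23 25 24
f 24 25 26
f 24 26 12
f 25 9 27
f 25 27 26
f 26 27 28
f 26 28 12
f 27 9 29
f 27 29 28
f 28 29 30
f 28 30 12
f 29 9 31
f 29 31 30
f 30 31 32
f 30 32 12
f 31 9 33
f 31 33 32
f 32 33 34
f 32 34 12
f 33 9 35
f 33 35 34
f 34 35 36
f 34 36 12
f 35 9 37
f 35 37 36
f 36 37 38
f 36 38 12
f 37 9 39
f 37 39 38
f 38 39 40
f 38 40 12
f 39 9 41
f 39 41 40
f 40 41 42
f 40 42 12
f 41 9 10
f 41 10 42
f 42 10 11
f 42 11 12
f 44 43 47
f 44 47 45
f 45 47 48
f 45 48 46
f 47 43 49
f 47 49 48
f 48 49 50
f 48 50 46
f 49 43 51
f 49 51 50
f 50 51 52
f 50 52 46
f 51 43 53
f 51 53 52
f 52 53 54
f 52 54 46
f 53 43 55
f 53 55 54
f 54 55 56
f 54 56 46
f 55 43 57
f 55 57 56
f 56 57 58
f 56 58 46
f 57 43 59
f 57 59 58
f 58 59 60
f 58 60 46
f 59 43 44
f 59 44 60
f 60 44 45
f 60 45 46
f 62 61 64
f 62 64 63
f 64 61 65
f 64 65 63
f 65 61 66
f 65 66 63
f 66 61 67
f 66 67 63
f 67 61 68
f 67 68 63
f 68 61 69
f 68 69 63
f 69 61 70
f 69 70 63
f 70 61 71
f 70 71 63
f 71 61 72
f 71 72 63
f 72 61 73
f 72 73 63
f 73 61 74
f 73 74 63
f 74 61 75
f 74 75 63
f 75 61 76
f 75 76 63
f 76 61 77
f 76 77 63
f 77 61 78
f 77 78 63
f 78 61 62
f 78 62 63
f 80 79 83
f 80 83 81
f 81 83 84
f 81 84 82
f 83 79 85
f 83 85 84
f 84 85 86
f 84 86 82
f 85 79 87
f 85 87 86
f 86 87 88
f 86 88 82
f 87 79 89
f 87 89 88
f 88 89 90
f 88 90 82
f 89 79 91
f 89 91 90
f 90 91 92
f 90 92 82
f 91 79 93
f 91 93 92
f 92 93 94
f 92 94 82
f 93 79 95
f 93 95 94
f 94 95 96
f 94 96 82
f 95 79 97
f 95 97 96
f 96 97 98
f 96 98 82
f 97 79 80
f 97 80 98
f 98 80 81
f 98 81 82



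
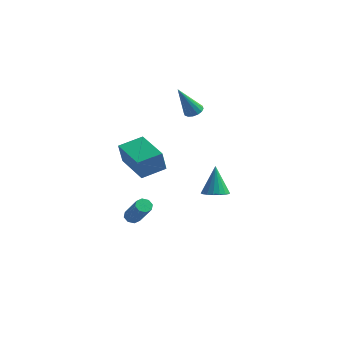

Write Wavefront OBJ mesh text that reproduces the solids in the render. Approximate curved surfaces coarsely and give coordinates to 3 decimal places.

v 4.032 0.429 -1.458
v 4.78 0.246 -1.28
v 3.728 0.931 0.338
v 4.802 0.584 -1.372
v 4.671 0.892 -1.48
v 4.414 1.109 -1.584
v 4.081 1.19 -1.663
v 3.739 1.121 -1.702
v 3.454 0.914 -1.692
v 3.284 0.612 -1.636
v 3.262 0.273 -1.545
v 3.393 -0.035 -1.437
v 3.65 -0.251 -1.332
v 3.983 -0.333 -1.253
v 4.325 -0.263 -1.215
v 4.61 -0.057 -1.224
v -0.401 -1.019 -3.848
v -0.11 -1.262 -4.189
v 1.092 -1.924 -2.693
v 0.801 -1.681 -2.352
v 0.01 -0.896 -4.124
v 1.212 -1.558 -2.628
v -0.111 -0.602 -3.897
v 1.091 -1.264 -2.401
v -0.402 -0.553 -3.641
v 0.8 -1.215 -2.145
v -0.692 -0.776 -3.507
v 0.51 -1.438 -2.011
v -0.812 -1.142 -3.572
v 0.39 -1.804 -2.076
v -0.691 -1.436 -3.799
v 0.511 -2.098 -2.303
v -0.4 -1.485 -4.055
v 0.802 -2.147 -2.559
v 2.222 -4.072 1.123
v 2.249 -4.505 2.423
v 0.34 -3.041 1.506
v 0.367 -3.473 2.805
v 2.973 -2.847 1.515
v 3 -3.279 2.814
v 1.091 -1.815 1.897
v 1.118 -2.248 3.197
v 0.867 3.334 2.996
v 1.452 3.248 3.094
v 0.413 2.386 4.884
v 1.39 3.525 3.218
v 1.188 3.752 3.283
v 0.899 3.866 3.271
v 0.602 3.838 3.186
v 0.376 3.674 3.049
v 0.281 3.42 2.899
v 0.343 3.142 2.774
v 0.545 2.916 2.709
v 0.834 2.801 2.721
v 1.131 2.83 2.807
v 1.358 2.993 2.943
f 2 1 4
f 2 4 3
f 4 1 5
f 4 5 3
f 5 1 6
f 5 6 3
f 6 1 7
f 6 7 3
f 7 1 8
f 7 8 3
f 8 1 9
f 8 9 3
f 9 1 10
f 9 10 3
f 10 1 11
f 10 11 3
f 11 1 12
f 11 12 3
f 12 1 13
f 12 13 3
f 13 1 14
f 13 14 3
f 14 1 15
f 14 15 3
f 15 1 16
f 15 16 3
f 16 1 2
f 16 2 3
f 18 17 21
f 18 21 19
f 19 21 22
f 19 22 20
f 21 17 23
f 21 23 22
f 22 23 24
f 22 24 20
f 23 17 25
f 23 25 24
f 24 25 26
f 24 26 20
f 25 17 27
f 25 27 26
f 26 27 28
f 26 28 20
f 27 17 29
f 27 29 28
f 28 29 30
f 28 30 20
f 29 17 31
f 29 31 30
f 30 31 32
f 30 32 20
f 31 17 33
f 31 33 32
f 32 33 34
f 32 34 20
f 33 17 18
f 33 18 34
f 34 18 19
f 34 19 20
f 36 38 35
f 39 36 35
f 35 38 37
f 37 39 35
f 36 42 38
f 40 36 39
f 40 42 36
f 38 42 37
f 41 39 37
f 37 42 41
f 41 40 39
f 42 40 41
f 44 43 46
f 44 46 45
f 46 43 47
f 46 47 45
f 47 43 48
f 47 48 45
f 48 43 49
f 48 49 45
f 49 43 50
f 49 50 45
f 50 43 51
f 50 51 45
f 51 43 52
f 51 52 45
f 52 43 53
f 52 53 45
f 53 43 54
f 53 54 45
f 54 43 55
f 54 55 45
f 55 43 56
f 55 56 45
f 56 43 44
f 56 44 45

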